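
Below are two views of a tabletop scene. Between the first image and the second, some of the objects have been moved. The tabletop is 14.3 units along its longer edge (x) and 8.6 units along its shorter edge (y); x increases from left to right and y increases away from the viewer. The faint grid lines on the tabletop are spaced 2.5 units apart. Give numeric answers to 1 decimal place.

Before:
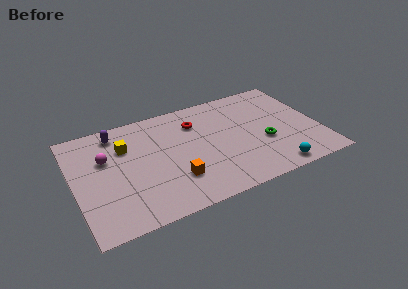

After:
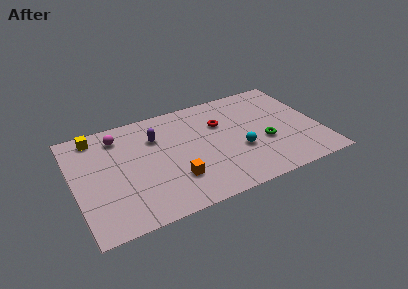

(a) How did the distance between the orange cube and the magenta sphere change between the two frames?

+0.6

They were about 4.8 units apart before and 5.4 after — 0.6 units further apart.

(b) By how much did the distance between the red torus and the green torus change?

-1.4

The distance was about 4.8 in the first image and 3.4 in the second, so they moved 1.4 units closer together.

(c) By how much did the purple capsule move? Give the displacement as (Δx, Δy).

(2.2, -1.2)

From the two frames, the purple capsule sits at roughly (2.7, 7.3) before and (4.9, 6.1) after.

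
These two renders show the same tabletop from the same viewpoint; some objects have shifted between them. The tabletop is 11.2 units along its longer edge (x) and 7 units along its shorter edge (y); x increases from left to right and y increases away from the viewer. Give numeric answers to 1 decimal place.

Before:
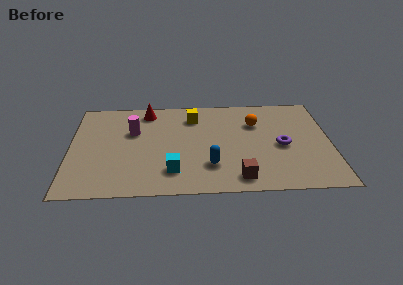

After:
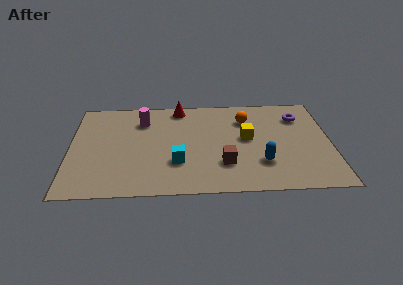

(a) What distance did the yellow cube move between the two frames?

2.9

From (5.3, 5.5) to (7.6, 3.8), the yellow cube covered √(2.3² + 1.7²) ≈ 2.9 units.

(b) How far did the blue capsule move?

2.2

The blue capsule moved from about (6.0, 1.9) to (8.2, 2.0), a distance of √(2.2² + 0.1²) ≈ 2.2.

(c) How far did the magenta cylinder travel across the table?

0.9

From (2.7, 4.5) to (3.1, 5.3), the magenta cylinder covered √(0.4² + 0.8²) ≈ 0.9 units.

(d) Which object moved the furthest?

the yellow cube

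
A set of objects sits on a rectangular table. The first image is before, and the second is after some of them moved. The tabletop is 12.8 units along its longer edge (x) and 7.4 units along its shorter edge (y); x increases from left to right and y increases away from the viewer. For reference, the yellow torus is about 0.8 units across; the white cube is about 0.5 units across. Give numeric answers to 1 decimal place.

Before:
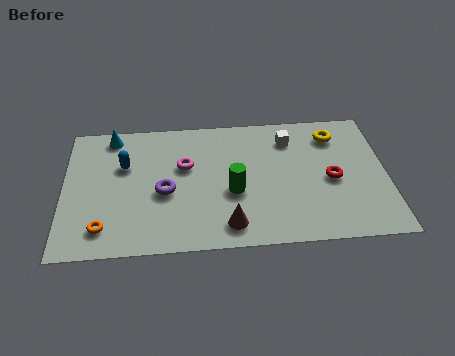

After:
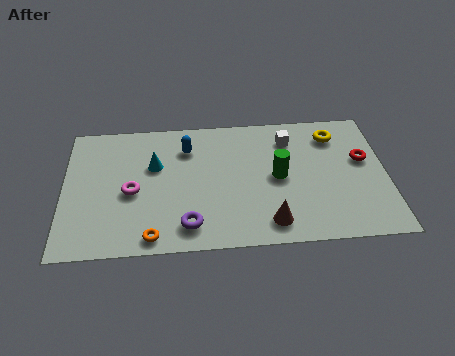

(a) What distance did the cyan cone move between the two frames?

2.5

The cyan cone was near (1.9, 6.5) before and (3.6, 4.7) after, so it travelled √(1.7² + 1.8²) ≈ 2.5 units.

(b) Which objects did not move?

the yellow torus and the white cube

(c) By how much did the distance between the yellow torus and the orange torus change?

-1.3

The distance was about 10.2 in the first image and 8.9 in the second, so they moved 1.3 units closer together.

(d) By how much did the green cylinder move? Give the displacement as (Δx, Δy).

(1.8, 0.7)

The green cylinder started near (6.7, 3.0) and ended near (8.5, 3.7).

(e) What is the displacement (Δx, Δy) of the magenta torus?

(-2.1, -1.3)

The magenta torus was at about (4.8, 4.6) and moved to about (2.7, 3.3).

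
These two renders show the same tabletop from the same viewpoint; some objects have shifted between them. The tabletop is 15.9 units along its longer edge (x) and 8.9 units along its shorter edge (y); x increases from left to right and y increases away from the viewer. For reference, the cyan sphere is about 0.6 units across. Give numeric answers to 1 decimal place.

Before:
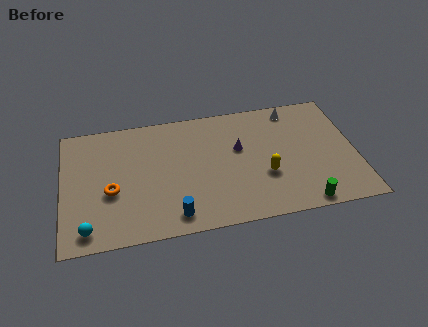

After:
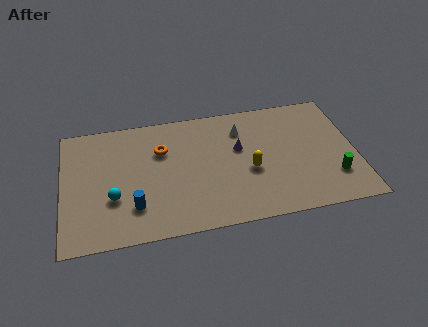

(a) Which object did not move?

the purple cone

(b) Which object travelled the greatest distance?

the orange torus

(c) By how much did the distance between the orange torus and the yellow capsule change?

-3.0

The distance was about 8.3 in the first image and 5.3 in the second, so they moved 3.0 units closer together.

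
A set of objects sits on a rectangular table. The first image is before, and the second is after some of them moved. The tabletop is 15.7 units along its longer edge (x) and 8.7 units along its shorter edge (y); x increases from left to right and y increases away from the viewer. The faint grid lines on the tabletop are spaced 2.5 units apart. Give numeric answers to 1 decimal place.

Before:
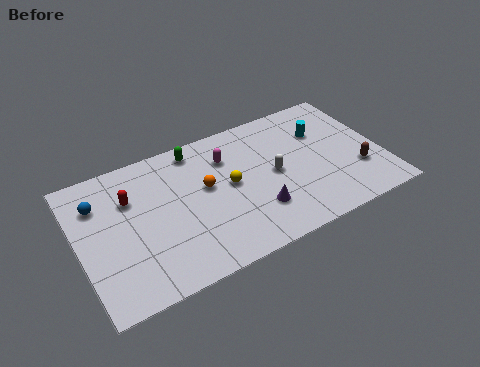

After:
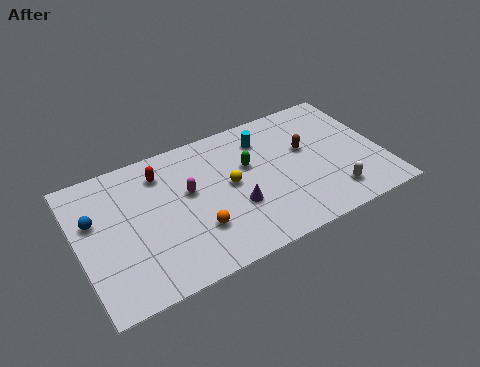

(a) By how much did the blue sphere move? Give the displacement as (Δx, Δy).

(-0.3, -0.9)

From the two frames, the blue sphere sits at roughly (1.2, 6.4) before and (0.9, 5.5) after.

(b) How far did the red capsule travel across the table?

1.9

The red capsule moved from about (2.8, 6.0) to (4.5, 6.9), a distance of √(1.7² + 0.9²) ≈ 1.9.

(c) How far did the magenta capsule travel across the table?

2.6

From (7.9, 6.4) to (5.7, 5.1), the magenta capsule covered √(2.2² + 1.3²) ≈ 2.6 units.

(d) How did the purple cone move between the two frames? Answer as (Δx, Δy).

(-1.0, 0.7)

The purple cone started near (8.9, 2.4) and ended near (7.9, 3.1).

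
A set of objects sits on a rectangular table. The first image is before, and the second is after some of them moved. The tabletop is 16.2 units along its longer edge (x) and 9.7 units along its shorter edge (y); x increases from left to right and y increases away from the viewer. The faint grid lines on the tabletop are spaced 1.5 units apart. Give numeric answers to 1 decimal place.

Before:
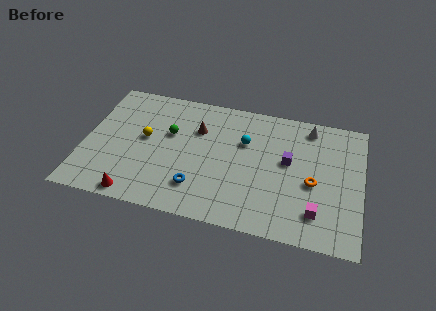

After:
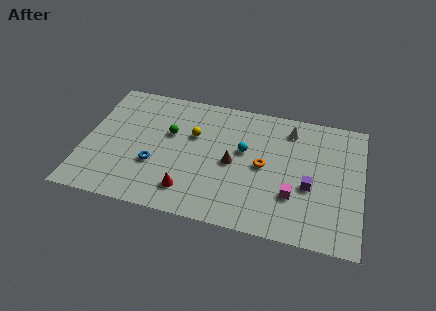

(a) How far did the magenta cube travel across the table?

1.7

From (13.7, 2.1) to (12.3, 3.0), the magenta cube covered √(1.4² + 0.9²) ≈ 1.7 units.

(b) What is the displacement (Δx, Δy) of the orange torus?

(-2.9, 0.6)

From the two frames, the orange torus sits at roughly (13.4, 4.2) before and (10.5, 4.8) after.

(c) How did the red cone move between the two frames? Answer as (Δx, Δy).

(3.0, 1.0)

The red cone started near (3.3, 0.9) and ended near (6.3, 1.9).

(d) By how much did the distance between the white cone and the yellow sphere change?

-4.1

They were about 10.0 units apart before and 5.9 after — 4.1 units closer together.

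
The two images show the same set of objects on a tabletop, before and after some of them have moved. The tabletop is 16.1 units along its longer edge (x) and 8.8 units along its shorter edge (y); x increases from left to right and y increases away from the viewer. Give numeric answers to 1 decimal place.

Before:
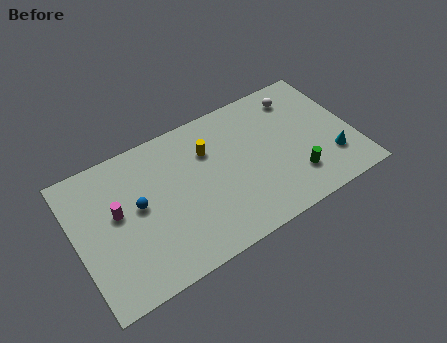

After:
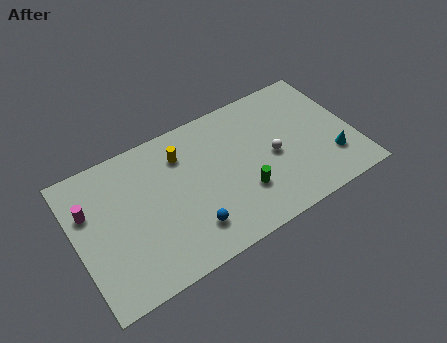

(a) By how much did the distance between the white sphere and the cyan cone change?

-1.3

The distance was about 4.9 in the first image and 3.6 in the second, so they moved 1.3 units closer together.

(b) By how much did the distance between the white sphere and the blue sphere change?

-4.5

Before: roughly 10.1 units apart; after: 5.6. That's 4.5 units closer together.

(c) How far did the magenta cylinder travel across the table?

1.7

From (2.4, 5.0) to (0.9, 5.9), the magenta cylinder covered √(1.5² + 0.9²) ≈ 1.7 units.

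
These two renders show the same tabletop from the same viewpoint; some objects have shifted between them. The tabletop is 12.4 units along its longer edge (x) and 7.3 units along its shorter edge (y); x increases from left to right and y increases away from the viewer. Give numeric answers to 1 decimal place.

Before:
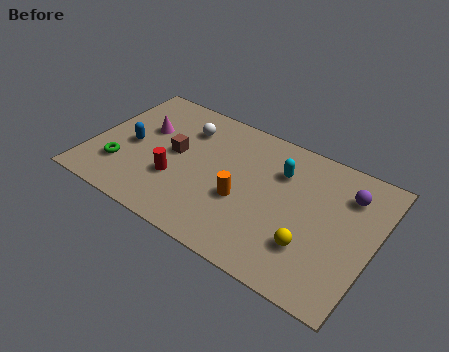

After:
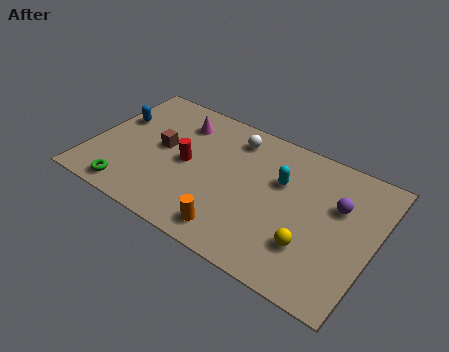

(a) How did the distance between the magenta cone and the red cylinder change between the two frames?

-0.6

They were about 2.8 units apart before and 2.2 after — 0.6 units closer together.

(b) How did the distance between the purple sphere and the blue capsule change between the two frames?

+0.4

They were about 9.5 units apart before and 9.9 after — 0.4 units further apart.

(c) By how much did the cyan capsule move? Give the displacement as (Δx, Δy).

(0.1, -0.5)

The cyan capsule was at about (8.1, 5.2) and moved to about (8.2, 4.7).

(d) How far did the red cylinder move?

1.1

The red cylinder was near (3.9, 2.5) before and (4.2, 3.6) after, so it travelled √(0.3² + 1.1²) ≈ 1.1 units.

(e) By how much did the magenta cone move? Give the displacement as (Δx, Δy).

(1.4, 1.1)

The magenta cone started near (2.1, 4.6) and ended near (3.5, 5.7).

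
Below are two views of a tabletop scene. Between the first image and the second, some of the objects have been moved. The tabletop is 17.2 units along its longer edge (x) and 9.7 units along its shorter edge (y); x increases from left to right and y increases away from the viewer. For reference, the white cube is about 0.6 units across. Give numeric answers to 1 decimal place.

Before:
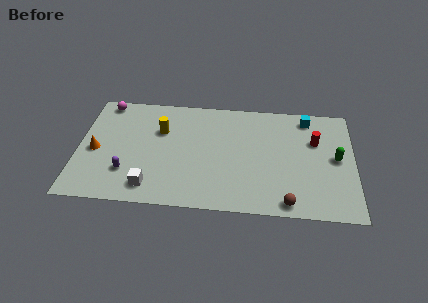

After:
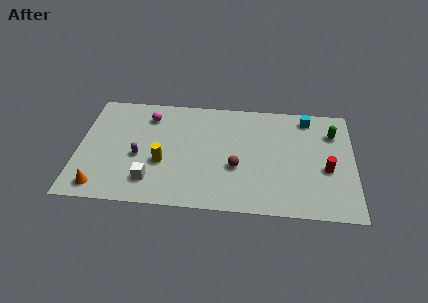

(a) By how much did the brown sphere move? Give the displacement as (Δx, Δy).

(-3.2, 2.7)

The brown sphere started near (13.1, 1.0) and ended near (9.9, 3.7).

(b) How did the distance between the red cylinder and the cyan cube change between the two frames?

+2.5

Before: roughly 2.1 units apart; after: 4.6. That's 2.5 units further apart.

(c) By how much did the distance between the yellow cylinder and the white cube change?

-3.2

They were about 4.9 units apart before and 1.7 after — 3.2 units closer together.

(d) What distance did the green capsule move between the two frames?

2.2

The green capsule moved from about (16.1, 5.0) to (15.9, 7.2), a distance of √(0.2² + 2.2²) ≈ 2.2.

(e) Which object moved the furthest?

the brown sphere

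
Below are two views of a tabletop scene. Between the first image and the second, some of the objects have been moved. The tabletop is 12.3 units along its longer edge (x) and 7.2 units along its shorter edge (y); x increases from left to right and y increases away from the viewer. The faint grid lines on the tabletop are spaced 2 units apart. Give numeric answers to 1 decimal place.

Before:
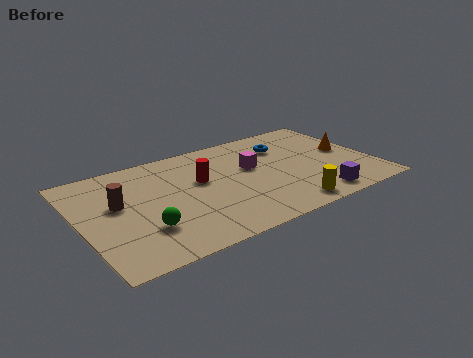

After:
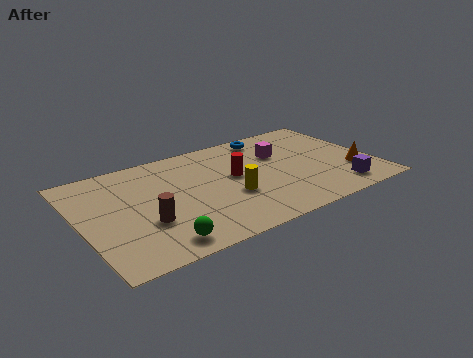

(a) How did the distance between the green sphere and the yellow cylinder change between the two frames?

-2.2

They were about 5.9 units apart before and 3.7 after — 2.2 units closer together.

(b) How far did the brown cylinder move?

1.9

The brown cylinder was near (1.6, 4.2) before and (2.5, 2.5) after, so it travelled √(0.9² + 1.7²) ≈ 1.9 units.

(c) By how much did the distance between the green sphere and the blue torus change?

+0.5

Before: roughly 7.2 units apart; after: 7.7. That's 0.5 units further apart.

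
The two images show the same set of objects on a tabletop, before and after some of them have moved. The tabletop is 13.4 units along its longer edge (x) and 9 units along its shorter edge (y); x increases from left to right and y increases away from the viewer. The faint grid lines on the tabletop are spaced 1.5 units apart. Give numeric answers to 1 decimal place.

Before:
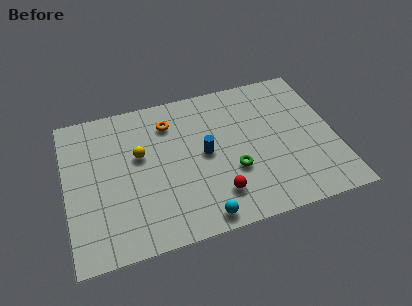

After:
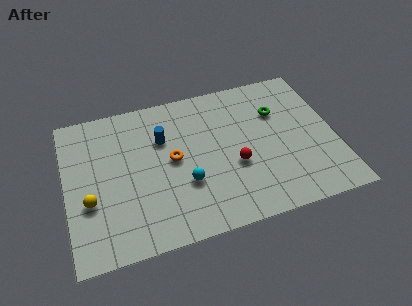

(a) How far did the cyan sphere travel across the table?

2.3

From (6.4, 0.9) to (5.8, 3.1), the cyan sphere covered √(0.6² + 2.2²) ≈ 2.3 units.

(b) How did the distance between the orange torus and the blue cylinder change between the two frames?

-1.4

Before: roughly 2.9 units apart; after: 1.5. That's 1.4 units closer together.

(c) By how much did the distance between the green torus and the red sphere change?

+2.1

The distance was about 1.5 in the first image and 3.6 in the second, so they moved 2.1 units further apart.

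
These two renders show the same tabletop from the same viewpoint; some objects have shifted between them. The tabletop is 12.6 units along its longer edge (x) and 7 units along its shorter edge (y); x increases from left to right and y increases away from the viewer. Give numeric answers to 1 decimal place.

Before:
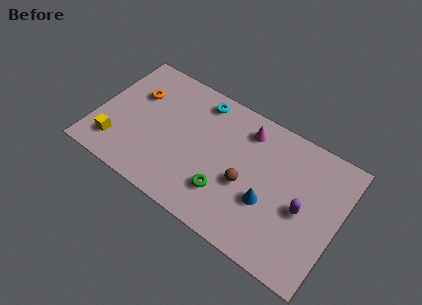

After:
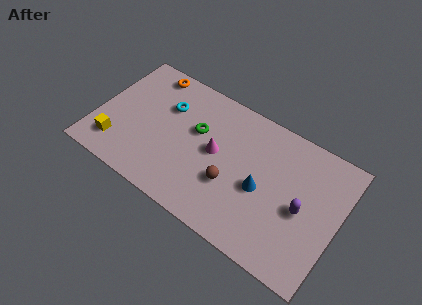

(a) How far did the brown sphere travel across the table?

0.8

The brown sphere moved from about (7.9, 2.9) to (7.2, 2.5), a distance of √(0.7² + 0.4²) ≈ 0.8.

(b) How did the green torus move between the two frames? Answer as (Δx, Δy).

(-1.9, 2.4)

From the two frames, the green torus sits at roughly (7.0, 1.9) before and (5.1, 4.3) after.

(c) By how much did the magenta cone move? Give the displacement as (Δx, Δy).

(-1.3, -2.0)

The magenta cone was at about (7.5, 5.7) and moved to about (6.2, 3.7).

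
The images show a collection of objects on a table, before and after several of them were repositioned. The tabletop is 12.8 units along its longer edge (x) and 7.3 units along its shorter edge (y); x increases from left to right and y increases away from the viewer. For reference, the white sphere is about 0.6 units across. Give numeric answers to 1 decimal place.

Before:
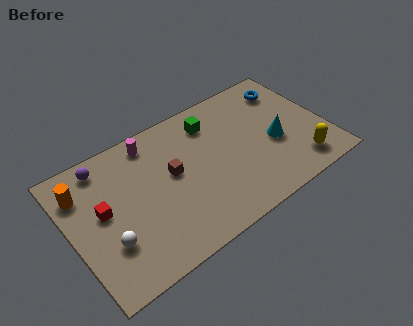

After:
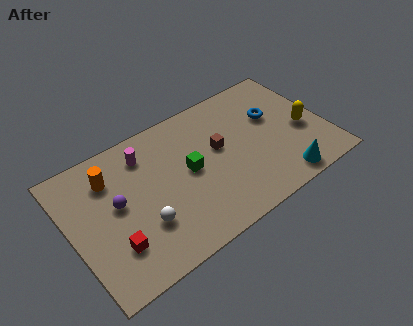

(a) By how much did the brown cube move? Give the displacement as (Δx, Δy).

(2.4, 0.1)

The brown cube was at about (5.1, 4.1) and moved to about (7.5, 4.2).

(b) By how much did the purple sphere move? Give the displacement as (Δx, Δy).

(0.3, -2.3)

The purple sphere was at about (2.0, 6.3) and moved to about (2.3, 4.0).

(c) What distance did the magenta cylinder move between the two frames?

0.6

From (4.4, 6.3) to (4.0, 5.8), the magenta cylinder covered √(0.4² + 0.5²) ≈ 0.6 units.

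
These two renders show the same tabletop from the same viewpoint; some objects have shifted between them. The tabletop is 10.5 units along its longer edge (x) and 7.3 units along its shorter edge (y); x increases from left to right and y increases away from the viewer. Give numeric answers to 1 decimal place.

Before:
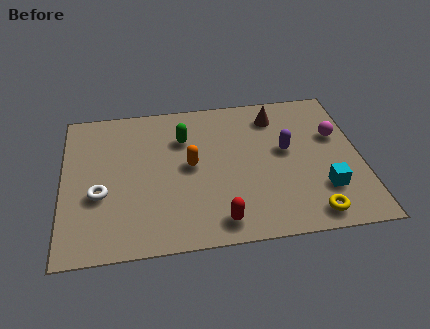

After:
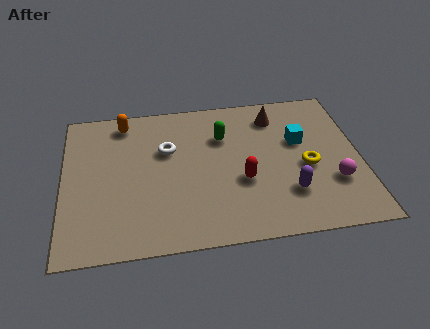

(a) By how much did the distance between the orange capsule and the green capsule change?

+2.3

They were about 1.4 units apart before and 3.7 after — 2.3 units further apart.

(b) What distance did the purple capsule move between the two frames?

2.1

From (7.9, 4.1) to (7.9, 2.0), the purple capsule covered √(0.0² + 2.1²) ≈ 2.1 units.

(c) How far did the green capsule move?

1.4

From (4.3, 5.2) to (5.7, 5.1), the green capsule covered √(1.4² + 0.1²) ≈ 1.4 units.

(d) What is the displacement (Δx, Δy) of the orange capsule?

(-2.3, 2.5)

From the two frames, the orange capsule sits at roughly (4.5, 3.8) before and (2.2, 6.3) after.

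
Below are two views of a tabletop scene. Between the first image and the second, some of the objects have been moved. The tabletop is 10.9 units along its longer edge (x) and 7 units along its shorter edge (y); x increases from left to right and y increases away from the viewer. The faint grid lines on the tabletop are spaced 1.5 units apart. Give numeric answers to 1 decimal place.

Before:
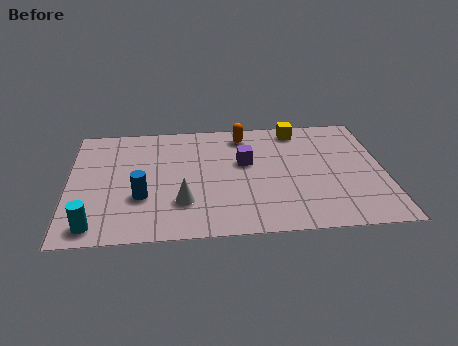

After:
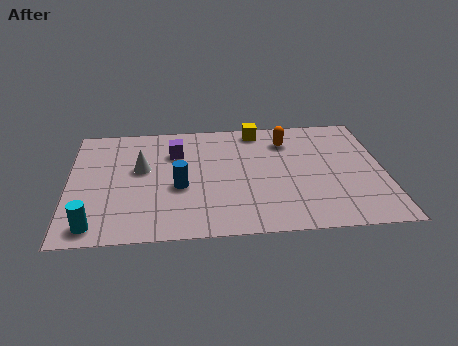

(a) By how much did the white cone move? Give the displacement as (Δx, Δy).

(-1.4, 2.1)

From the two frames, the white cone sits at roughly (3.9, 2.0) before and (2.5, 4.1) after.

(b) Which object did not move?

the cyan cylinder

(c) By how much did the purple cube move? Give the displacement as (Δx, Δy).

(-2.4, 0.8)

From the two frames, the purple cube sits at roughly (6.1, 4.2) before and (3.7, 5.0) after.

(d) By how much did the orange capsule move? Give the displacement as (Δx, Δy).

(1.5, -0.5)

From the two frames, the orange capsule sits at roughly (6.1, 5.9) before and (7.6, 5.4) after.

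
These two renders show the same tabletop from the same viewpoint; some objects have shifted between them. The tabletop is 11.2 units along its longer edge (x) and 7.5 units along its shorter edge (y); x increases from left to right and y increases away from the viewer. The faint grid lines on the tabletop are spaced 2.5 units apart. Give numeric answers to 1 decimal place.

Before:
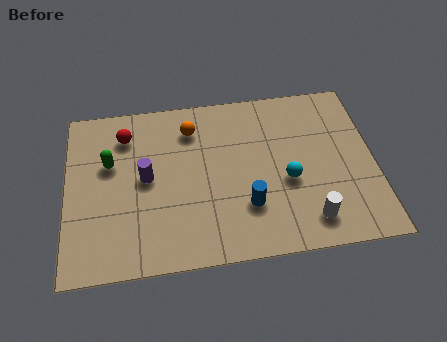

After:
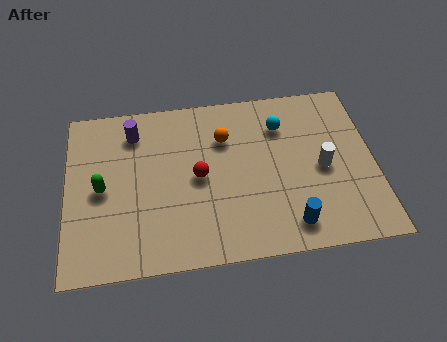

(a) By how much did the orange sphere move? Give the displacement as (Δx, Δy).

(1.2, -0.6)

The orange sphere started near (4.6, 5.9) and ended near (5.8, 5.3).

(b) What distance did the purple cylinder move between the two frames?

2.1

From (2.9, 3.9) to (2.5, 6.0), the purple cylinder covered √(0.4² + 2.1²) ≈ 2.1 units.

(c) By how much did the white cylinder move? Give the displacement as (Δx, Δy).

(0.6, 2.2)

From the two frames, the white cylinder sits at roughly (8.7, 1.3) before and (9.3, 3.5) after.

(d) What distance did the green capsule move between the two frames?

1.1

The green capsule was near (1.6, 4.7) before and (1.3, 3.6) after, so it travelled √(0.3² + 1.1²) ≈ 1.1 units.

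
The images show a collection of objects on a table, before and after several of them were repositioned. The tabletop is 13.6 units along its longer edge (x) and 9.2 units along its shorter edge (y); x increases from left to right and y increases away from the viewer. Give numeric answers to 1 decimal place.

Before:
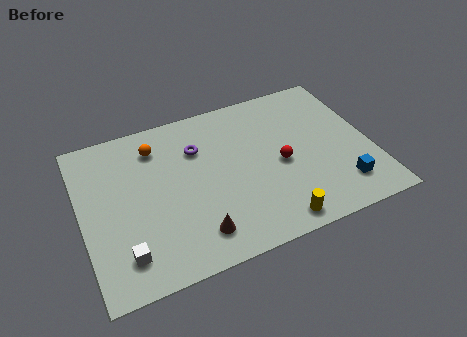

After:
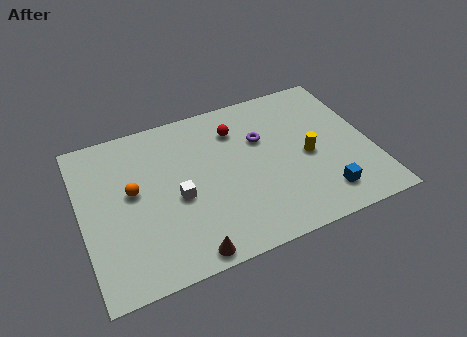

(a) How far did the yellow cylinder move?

3.8

From (8.6, 1.0) to (10.6, 4.2), the yellow cylinder covered √(2.0² + 3.2²) ≈ 3.8 units.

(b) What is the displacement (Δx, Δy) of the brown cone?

(-0.5, -0.9)

The brown cone started near (5.0, 1.7) and ended near (4.5, 0.8).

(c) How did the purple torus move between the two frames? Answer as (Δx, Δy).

(3.0, -0.5)

From the two frames, the purple torus sits at roughly (5.6, 6.5) before and (8.6, 6.0) after.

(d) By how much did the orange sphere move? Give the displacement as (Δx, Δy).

(-1.3, -2.2)

The orange sphere started near (3.7, 7.3) and ended near (2.4, 5.1).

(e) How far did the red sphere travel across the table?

3.3

The red sphere moved from about (9.3, 4.2) to (7.5, 7.0), a distance of √(1.8² + 2.8²) ≈ 3.3.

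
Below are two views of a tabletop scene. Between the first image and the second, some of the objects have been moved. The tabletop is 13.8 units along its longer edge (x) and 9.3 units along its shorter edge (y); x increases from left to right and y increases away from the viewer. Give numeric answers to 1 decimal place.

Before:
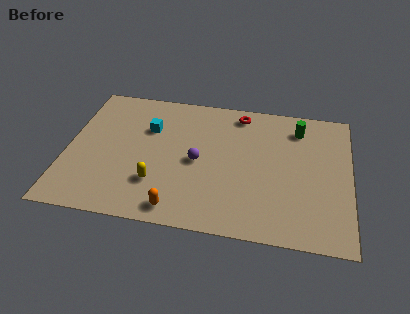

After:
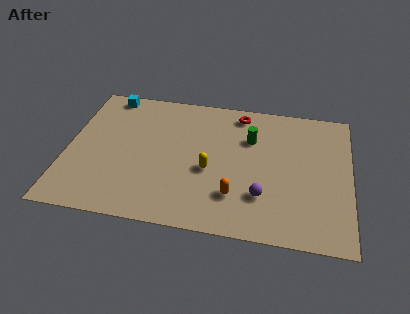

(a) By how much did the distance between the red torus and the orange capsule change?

-1.8

The distance was about 7.5 in the first image and 5.7 in the second, so they moved 1.8 units closer together.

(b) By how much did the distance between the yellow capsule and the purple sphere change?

+0.3

The distance was about 2.6 in the first image and 2.9 in the second, so they moved 0.3 units further apart.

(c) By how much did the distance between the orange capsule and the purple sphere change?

-2.1

They were about 3.4 units apart before and 1.3 after — 2.1 units closer together.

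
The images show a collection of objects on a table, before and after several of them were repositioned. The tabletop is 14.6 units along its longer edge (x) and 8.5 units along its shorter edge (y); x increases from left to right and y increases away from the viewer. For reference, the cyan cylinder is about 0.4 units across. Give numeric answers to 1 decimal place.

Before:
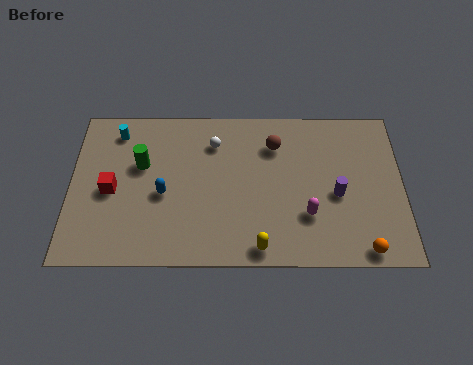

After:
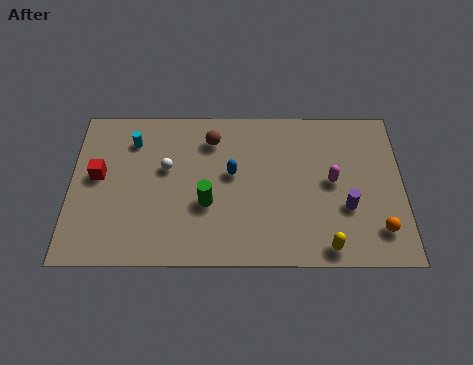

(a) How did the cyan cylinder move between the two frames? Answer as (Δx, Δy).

(0.7, -0.5)

The cyan cylinder started near (2.0, 7.1) and ended near (2.7, 6.6).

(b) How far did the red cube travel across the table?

1.0

From (1.8, 3.9) to (1.2, 4.7), the red cube covered √(0.6² + 0.8²) ≈ 1.0 units.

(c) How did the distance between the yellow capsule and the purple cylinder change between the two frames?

-2.1

They were about 4.4 units apart before and 2.3 after — 2.1 units closer together.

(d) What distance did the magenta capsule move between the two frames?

2.1

The magenta capsule moved from about (10.4, 2.6) to (11.5, 4.4), a distance of √(1.1² + 1.8²) ≈ 2.1.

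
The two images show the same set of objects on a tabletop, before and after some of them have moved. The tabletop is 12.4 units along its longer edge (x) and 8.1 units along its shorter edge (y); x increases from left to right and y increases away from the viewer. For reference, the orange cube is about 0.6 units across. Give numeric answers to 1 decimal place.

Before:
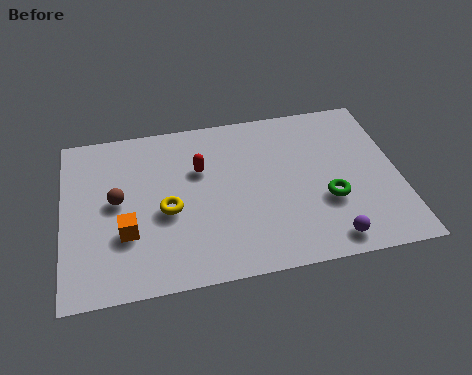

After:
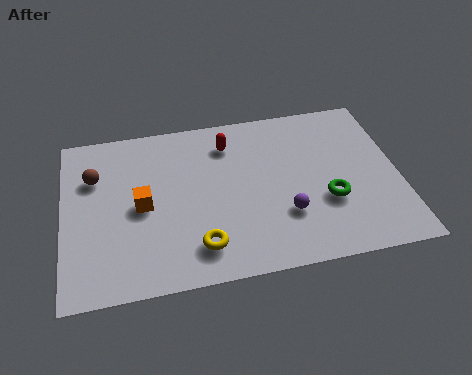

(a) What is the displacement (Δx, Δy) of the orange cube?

(0.6, 1.2)

From the two frames, the orange cube sits at roughly (2.3, 2.7) before and (2.9, 3.9) after.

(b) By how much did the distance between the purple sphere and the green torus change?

-0.3

Before: roughly 1.9 units apart; after: 1.6. That's 0.3 units closer together.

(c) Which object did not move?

the green torus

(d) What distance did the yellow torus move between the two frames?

2.2

The yellow torus was near (3.8, 3.5) before and (4.9, 1.6) after, so it travelled √(1.1² + 1.9²) ≈ 2.2 units.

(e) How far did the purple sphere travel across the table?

2.1

The purple sphere was near (9.6, 1.0) before and (8.1, 2.5) after, so it travelled √(1.5² + 1.5²) ≈ 2.1 units.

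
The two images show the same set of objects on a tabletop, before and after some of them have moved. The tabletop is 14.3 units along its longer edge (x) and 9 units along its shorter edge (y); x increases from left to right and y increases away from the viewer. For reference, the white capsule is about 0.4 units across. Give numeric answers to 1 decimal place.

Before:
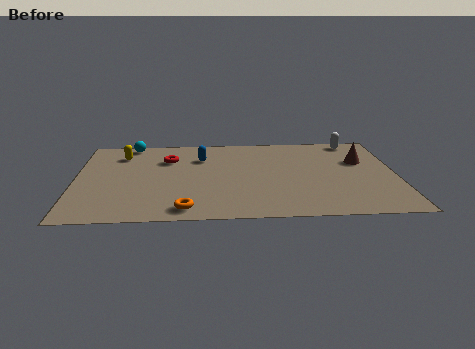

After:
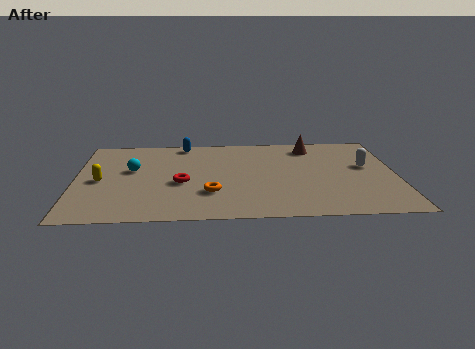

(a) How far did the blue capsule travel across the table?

1.8

The blue capsule moved from about (5.6, 6.5) to (4.8, 8.1), a distance of √(0.8² + 1.6²) ≈ 1.8.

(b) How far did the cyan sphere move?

2.9

From (2.4, 8.2) to (2.5, 5.3), the cyan sphere covered √(0.1² + 2.9²) ≈ 2.9 units.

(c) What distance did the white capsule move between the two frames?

2.9

The white capsule moved from about (12.6, 8.1) to (13.0, 5.2), a distance of √(0.4² + 2.9²) ≈ 2.9.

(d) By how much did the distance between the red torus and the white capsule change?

-0.3

The distance was about 8.7 in the first image and 8.4 in the second, so they moved 0.3 units closer together.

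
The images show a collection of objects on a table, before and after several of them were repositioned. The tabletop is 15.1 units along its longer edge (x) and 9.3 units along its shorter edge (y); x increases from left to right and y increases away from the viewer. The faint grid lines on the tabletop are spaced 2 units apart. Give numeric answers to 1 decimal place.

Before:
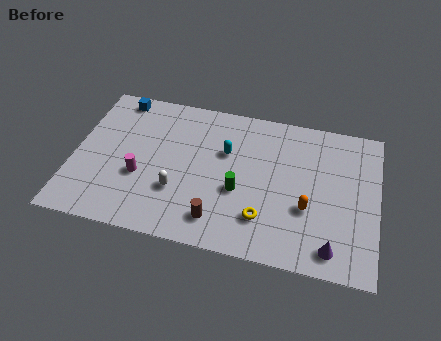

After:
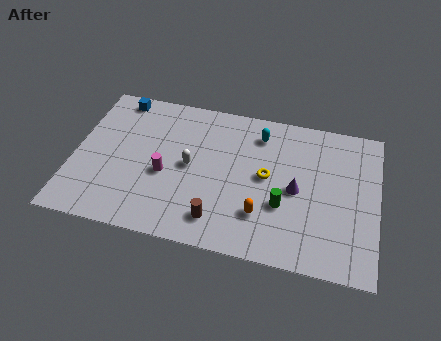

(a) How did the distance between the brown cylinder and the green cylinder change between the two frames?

+1.3

Before: roughly 2.2 units apart; after: 3.5. That's 1.3 units further apart.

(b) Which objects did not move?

the brown cylinder and the blue cube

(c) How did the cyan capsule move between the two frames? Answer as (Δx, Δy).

(1.6, 1.5)

The cyan capsule was at about (7.5, 6.0) and moved to about (9.1, 7.5).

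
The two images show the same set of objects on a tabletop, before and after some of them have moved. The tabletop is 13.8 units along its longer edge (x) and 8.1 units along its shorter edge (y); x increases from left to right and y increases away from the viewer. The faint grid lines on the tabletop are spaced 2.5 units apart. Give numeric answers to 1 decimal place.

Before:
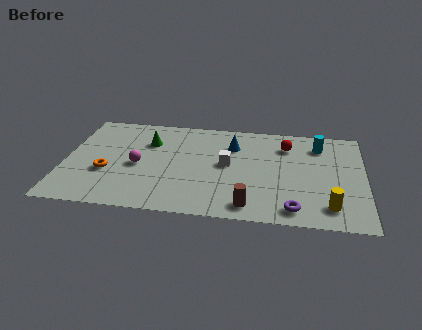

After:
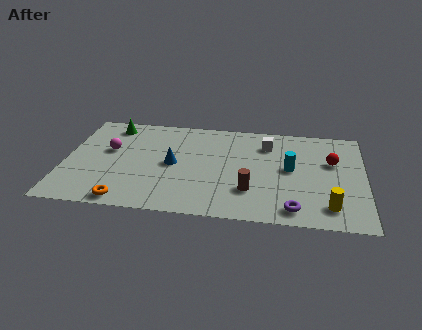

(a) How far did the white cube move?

2.6

The white cube moved from about (7.5, 4.3) to (9.3, 6.2), a distance of √(1.8² + 1.9²) ≈ 2.6.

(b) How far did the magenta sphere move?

1.8

From (3.4, 3.7) to (2.0, 4.8), the magenta sphere covered √(1.4² + 1.1²) ≈ 1.8 units.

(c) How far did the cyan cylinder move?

2.5

From (11.7, 6.4) to (10.4, 4.3), the cyan cylinder covered √(1.3² + 2.1²) ≈ 2.5 units.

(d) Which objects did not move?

the yellow cylinder and the purple torus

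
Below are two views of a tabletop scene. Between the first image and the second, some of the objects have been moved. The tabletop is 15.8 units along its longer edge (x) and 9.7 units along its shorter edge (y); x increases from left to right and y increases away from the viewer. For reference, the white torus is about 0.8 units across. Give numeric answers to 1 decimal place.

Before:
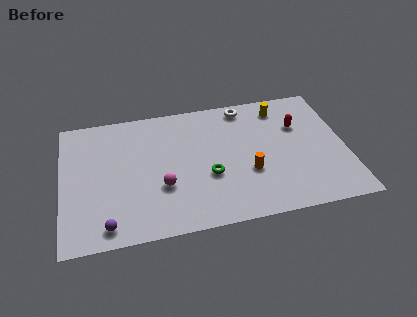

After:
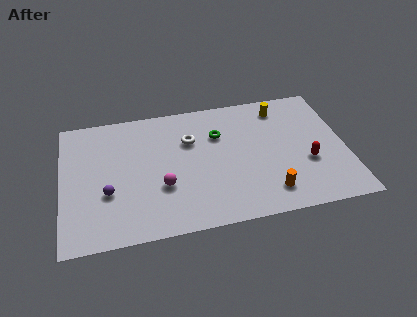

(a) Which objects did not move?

the magenta sphere and the yellow cylinder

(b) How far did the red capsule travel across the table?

2.9

The red capsule moved from about (13.3, 6.5) to (13.6, 3.6), a distance of √(0.3² + 2.9²) ≈ 2.9.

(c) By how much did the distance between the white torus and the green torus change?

-3.8

The distance was about 5.4 in the first image and 1.6 in the second, so they moved 3.8 units closer together.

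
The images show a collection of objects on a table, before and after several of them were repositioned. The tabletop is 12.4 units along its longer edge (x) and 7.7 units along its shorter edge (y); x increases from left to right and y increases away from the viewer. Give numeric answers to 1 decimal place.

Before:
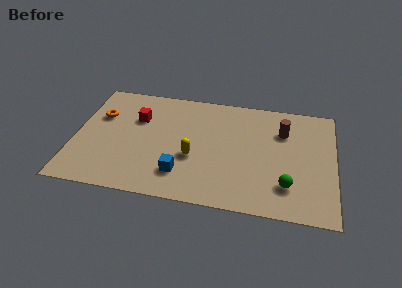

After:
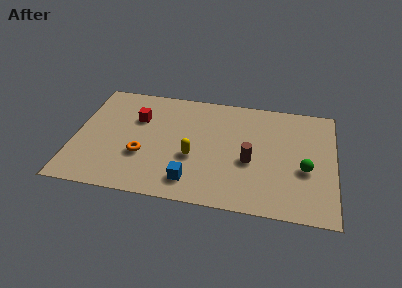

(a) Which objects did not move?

the red cube and the yellow capsule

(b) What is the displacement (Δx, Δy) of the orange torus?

(2.2, -2.4)

The orange torus was at about (1.1, 5.1) and moved to about (3.3, 2.7).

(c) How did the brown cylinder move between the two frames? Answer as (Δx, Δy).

(-1.5, -2.3)

From the two frames, the brown cylinder sits at roughly (9.9, 5.5) before and (8.4, 3.2) after.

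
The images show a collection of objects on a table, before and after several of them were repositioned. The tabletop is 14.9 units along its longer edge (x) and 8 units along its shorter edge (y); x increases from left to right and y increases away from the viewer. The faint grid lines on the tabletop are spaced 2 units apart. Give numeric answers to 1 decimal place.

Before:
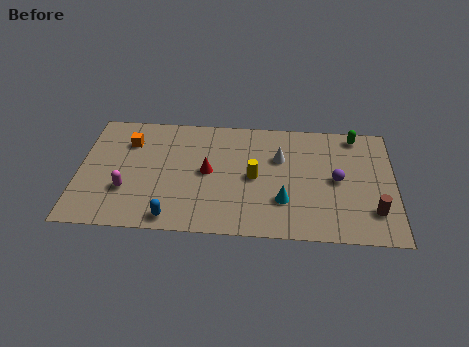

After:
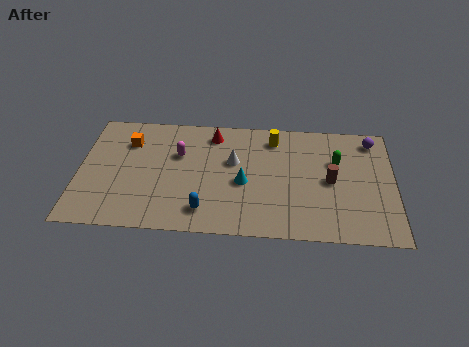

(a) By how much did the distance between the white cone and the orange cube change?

-2.1

The distance was about 7.2 in the first image and 5.1 in the second, so they moved 2.1 units closer together.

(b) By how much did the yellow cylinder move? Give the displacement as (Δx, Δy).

(0.9, 2.7)

The yellow cylinder was at about (8.3, 3.9) and moved to about (9.2, 6.6).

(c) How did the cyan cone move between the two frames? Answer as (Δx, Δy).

(-1.9, 1.1)

The cyan cone started near (9.7, 2.4) and ended near (7.8, 3.5).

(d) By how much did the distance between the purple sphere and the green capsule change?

-0.9

The distance was about 3.2 in the first image and 2.3 in the second, so they moved 0.9 units closer together.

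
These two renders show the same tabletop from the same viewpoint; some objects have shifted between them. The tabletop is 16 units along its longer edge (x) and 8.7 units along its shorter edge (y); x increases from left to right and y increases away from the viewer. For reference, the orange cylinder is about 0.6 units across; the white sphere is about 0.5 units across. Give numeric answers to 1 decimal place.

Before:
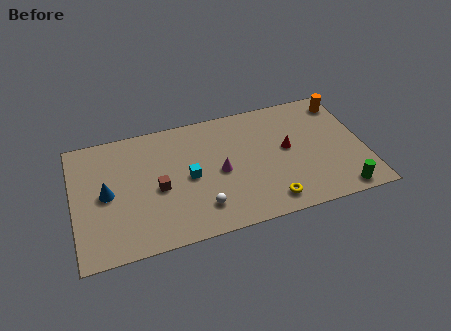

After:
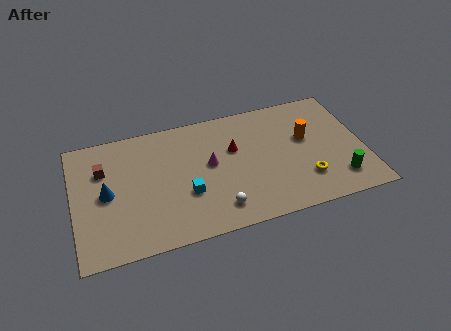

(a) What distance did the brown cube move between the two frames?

3.6

From (4.6, 3.9) to (1.7, 6.0), the brown cube covered √(2.9² + 2.1²) ≈ 3.6 units.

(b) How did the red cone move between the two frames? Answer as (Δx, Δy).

(-2.9, 0.8)

From the two frames, the red cone sits at roughly (11.8, 4.7) before and (8.9, 5.5) after.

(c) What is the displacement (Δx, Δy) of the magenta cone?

(-0.5, 0.7)

From the two frames, the magenta cone sits at roughly (8.0, 4.1) before and (7.5, 4.8) after.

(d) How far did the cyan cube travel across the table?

1.1

The cyan cube was near (6.3, 4.2) before and (6.1, 3.1) after, so it travelled √(0.2² + 1.1²) ≈ 1.1 units.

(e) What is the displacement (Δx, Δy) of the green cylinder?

(0.0, 0.9)

The green cylinder started near (14.4, 0.9) and ended near (14.4, 1.8).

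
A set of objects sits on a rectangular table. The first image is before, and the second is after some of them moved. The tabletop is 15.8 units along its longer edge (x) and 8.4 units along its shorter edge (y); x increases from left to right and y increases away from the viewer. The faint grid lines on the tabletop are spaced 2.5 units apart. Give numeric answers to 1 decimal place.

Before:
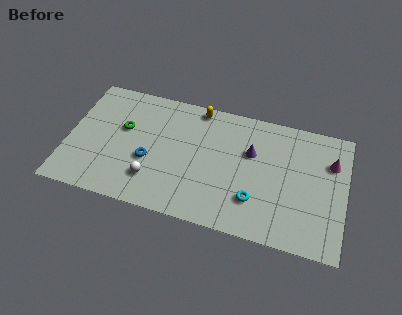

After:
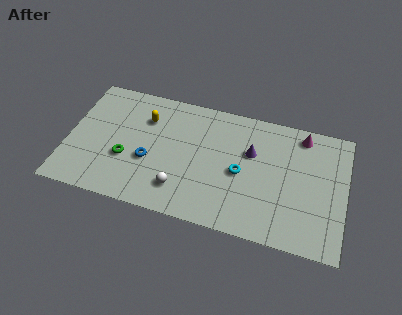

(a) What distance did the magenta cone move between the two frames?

2.2

From (14.9, 5.9) to (13.2, 7.3), the magenta cone covered √(1.7² + 1.4²) ≈ 2.2 units.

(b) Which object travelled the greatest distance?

the yellow capsule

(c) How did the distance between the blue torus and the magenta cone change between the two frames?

-1.1

They were about 10.5 units apart before and 9.4 after — 1.1 units closer together.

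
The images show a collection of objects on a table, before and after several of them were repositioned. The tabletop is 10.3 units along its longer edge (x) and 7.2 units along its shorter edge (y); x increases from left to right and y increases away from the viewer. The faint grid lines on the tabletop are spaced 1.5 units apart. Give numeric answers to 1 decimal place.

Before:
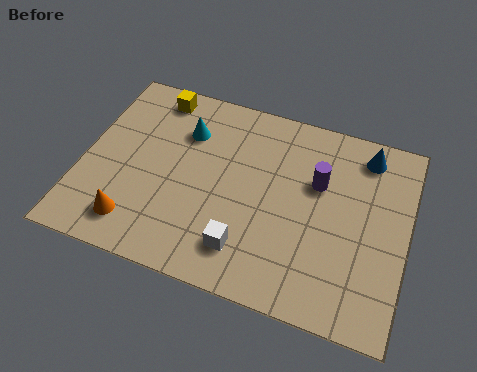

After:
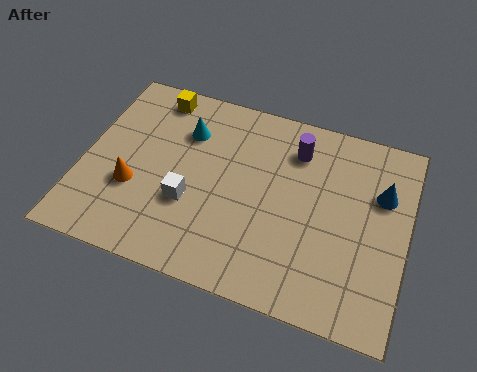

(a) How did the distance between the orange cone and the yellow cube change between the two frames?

-1.3

They were about 5.0 units apart before and 3.7 after — 1.3 units closer together.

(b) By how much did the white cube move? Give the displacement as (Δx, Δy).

(-1.9, 1.1)

From the two frames, the white cube sits at roughly (5.4, 1.5) before and (3.5, 2.6) after.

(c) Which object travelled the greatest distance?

the white cube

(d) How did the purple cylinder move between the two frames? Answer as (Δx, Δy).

(-0.8, 1.0)

From the two frames, the purple cylinder sits at roughly (7.4, 4.6) before and (6.6, 5.6) after.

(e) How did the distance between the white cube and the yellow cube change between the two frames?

-1.9

The distance was about 5.9 in the first image and 4.0 in the second, so they moved 1.9 units closer together.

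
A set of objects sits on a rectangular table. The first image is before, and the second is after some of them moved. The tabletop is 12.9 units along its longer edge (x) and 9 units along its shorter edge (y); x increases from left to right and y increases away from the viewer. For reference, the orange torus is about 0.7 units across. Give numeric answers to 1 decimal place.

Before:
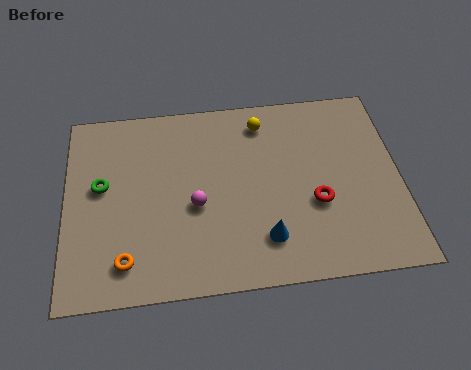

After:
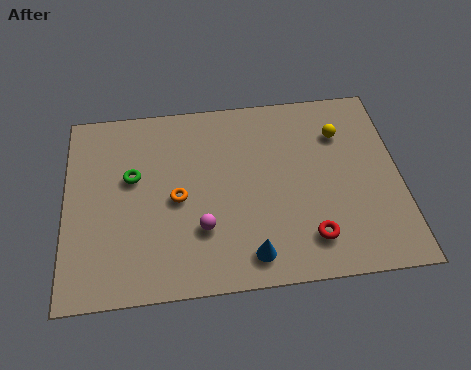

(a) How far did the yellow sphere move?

3.1

The yellow sphere moved from about (7.7, 7.5) to (10.7, 6.6), a distance of √(3.0² + 0.9²) ≈ 3.1.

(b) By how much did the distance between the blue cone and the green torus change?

-0.9

They were about 6.9 units apart before and 6.0 after — 0.9 units closer together.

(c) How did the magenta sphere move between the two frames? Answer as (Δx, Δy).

(0.2, -1.1)

The magenta sphere started near (5.0, 3.8) and ended near (5.2, 2.7).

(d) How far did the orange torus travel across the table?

3.3

The orange torus was near (2.3, 1.6) before and (4.3, 4.2) after, so it travelled √(2.0² + 2.6²) ≈ 3.3 units.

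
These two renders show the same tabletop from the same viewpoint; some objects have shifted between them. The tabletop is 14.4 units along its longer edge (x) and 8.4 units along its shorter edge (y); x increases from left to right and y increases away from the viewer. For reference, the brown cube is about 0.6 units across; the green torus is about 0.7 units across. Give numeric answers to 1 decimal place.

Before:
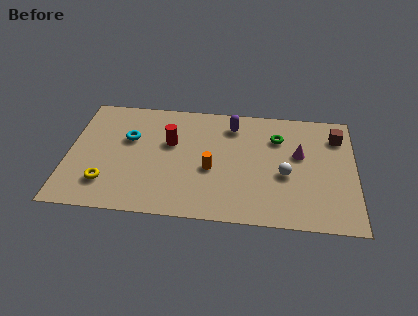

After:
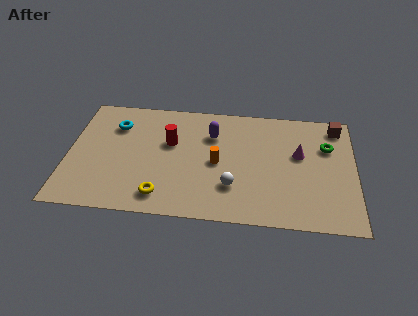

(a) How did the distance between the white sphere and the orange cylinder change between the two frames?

-1.9

Before: roughly 3.7 units apart; after: 1.8. That's 1.9 units closer together.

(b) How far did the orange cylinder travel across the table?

0.6

The orange cylinder was near (7.2, 3.5) before and (7.5, 4.0) after, so it travelled √(0.3² + 0.5²) ≈ 0.6 units.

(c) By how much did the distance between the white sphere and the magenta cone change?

+2.5

Before: roughly 1.7 units apart; after: 4.2. That's 2.5 units further apart.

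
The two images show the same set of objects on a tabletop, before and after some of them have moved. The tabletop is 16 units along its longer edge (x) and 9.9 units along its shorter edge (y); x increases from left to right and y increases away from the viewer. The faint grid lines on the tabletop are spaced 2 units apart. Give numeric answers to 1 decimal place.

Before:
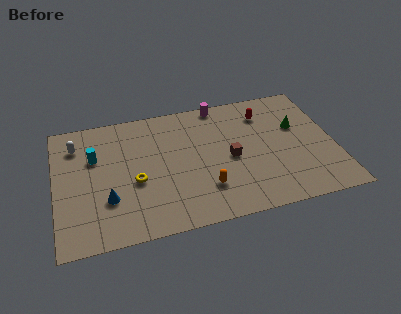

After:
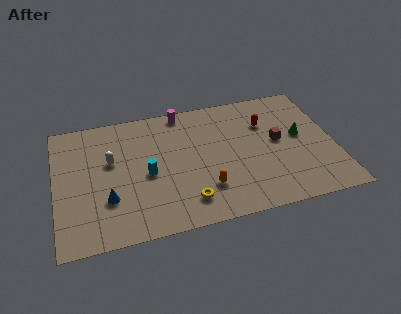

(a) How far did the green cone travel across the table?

0.8

From (14.0, 6.2) to (14.1, 5.4), the green cone covered √(0.1² + 0.8²) ≈ 0.8 units.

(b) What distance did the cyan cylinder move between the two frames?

3.5

The cyan cylinder moved from about (2.3, 6.5) to (5.2, 4.5), a distance of √(2.9² + 2.0²) ≈ 3.5.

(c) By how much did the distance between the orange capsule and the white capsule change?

-2.5

The distance was about 8.7 in the first image and 6.2 in the second, so they moved 2.5 units closer together.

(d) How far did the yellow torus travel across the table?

3.6

The yellow torus moved from about (4.5, 4.1) to (7.3, 1.9), a distance of √(2.8² + 2.2²) ≈ 3.6.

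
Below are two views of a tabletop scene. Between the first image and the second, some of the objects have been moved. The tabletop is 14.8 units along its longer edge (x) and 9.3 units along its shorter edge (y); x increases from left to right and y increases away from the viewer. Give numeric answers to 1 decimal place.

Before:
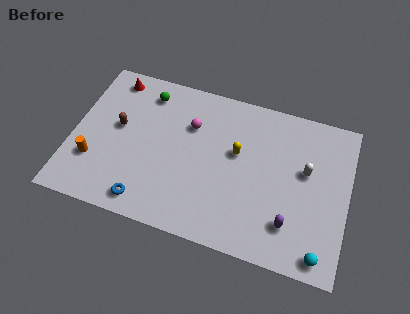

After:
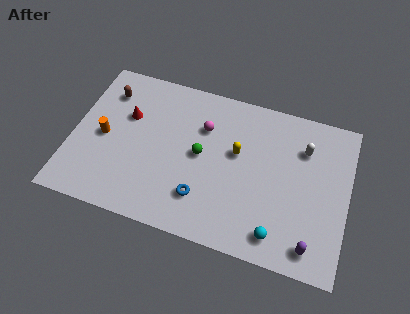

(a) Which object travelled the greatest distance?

the green sphere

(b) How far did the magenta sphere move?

0.7

From (6.2, 6.4) to (6.9, 6.5), the magenta sphere covered √(0.7² + 0.1²) ≈ 0.7 units.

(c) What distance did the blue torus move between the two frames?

3.1

The blue torus moved from about (4.3, 1.2) to (7.2, 2.3), a distance of √(2.9² + 1.1²) ≈ 3.1.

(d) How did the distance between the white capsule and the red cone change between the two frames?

-1.5

They were about 11.0 units apart before and 9.5 after — 1.5 units closer together.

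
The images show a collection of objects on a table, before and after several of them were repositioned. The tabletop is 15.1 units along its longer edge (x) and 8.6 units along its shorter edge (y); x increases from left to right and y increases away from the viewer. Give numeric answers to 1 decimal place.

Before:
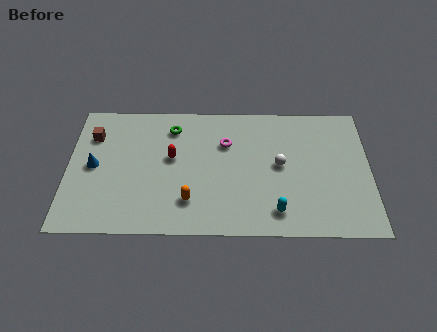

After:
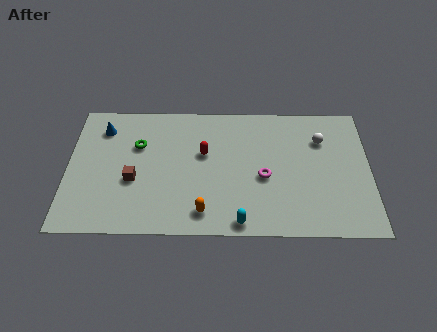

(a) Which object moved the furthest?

the brown cube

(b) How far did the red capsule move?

1.6

The red capsule moved from about (5.2, 4.9) to (6.8, 5.2), a distance of √(1.6² + 0.3²) ≈ 1.6.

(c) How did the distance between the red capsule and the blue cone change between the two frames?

+1.4

Before: roughly 3.9 units apart; after: 5.3. That's 1.4 units further apart.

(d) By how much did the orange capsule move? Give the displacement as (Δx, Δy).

(0.7, -0.7)

The orange capsule started near (6.1, 2.1) and ended near (6.8, 1.4).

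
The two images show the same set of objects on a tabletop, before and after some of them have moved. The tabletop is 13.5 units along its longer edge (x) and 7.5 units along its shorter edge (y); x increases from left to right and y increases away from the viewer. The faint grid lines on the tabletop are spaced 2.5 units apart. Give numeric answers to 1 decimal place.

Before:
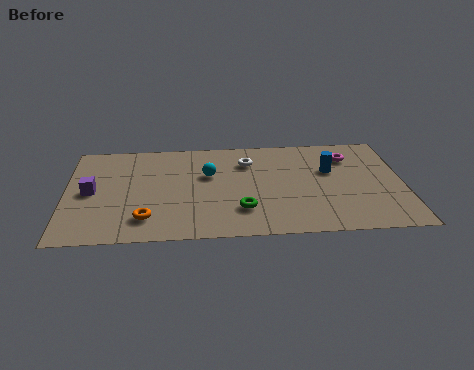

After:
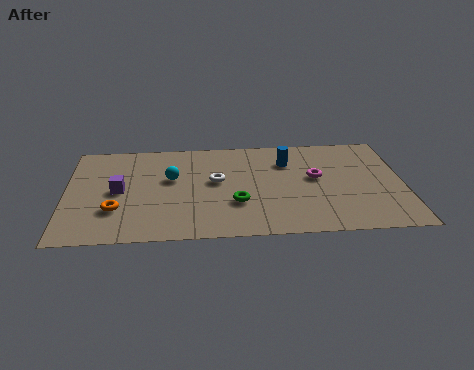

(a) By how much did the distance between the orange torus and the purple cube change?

-1.6

Before: roughly 3.0 units apart; after: 1.4. That's 1.6 units closer together.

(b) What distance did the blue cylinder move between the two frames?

1.9

The blue cylinder was near (10.6, 4.7) before and (8.9, 5.5) after, so it travelled √(1.7² + 0.8²) ≈ 1.9 units.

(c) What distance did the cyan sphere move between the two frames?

1.5

From (5.7, 4.7) to (4.2, 4.5), the cyan sphere covered √(1.5² + 0.2²) ≈ 1.5 units.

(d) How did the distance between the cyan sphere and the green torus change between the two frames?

+0.3

Before: roughly 3.0 units apart; after: 3.3. That's 0.3 units further apart.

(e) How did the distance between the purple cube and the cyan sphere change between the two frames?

-2.6

The distance was about 4.8 in the first image and 2.2 in the second, so they moved 2.6 units closer together.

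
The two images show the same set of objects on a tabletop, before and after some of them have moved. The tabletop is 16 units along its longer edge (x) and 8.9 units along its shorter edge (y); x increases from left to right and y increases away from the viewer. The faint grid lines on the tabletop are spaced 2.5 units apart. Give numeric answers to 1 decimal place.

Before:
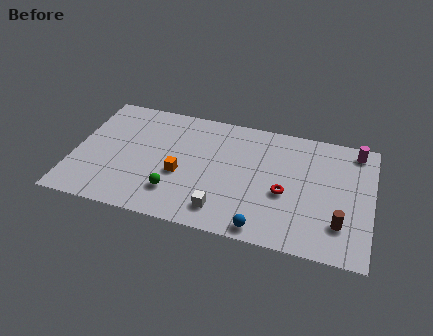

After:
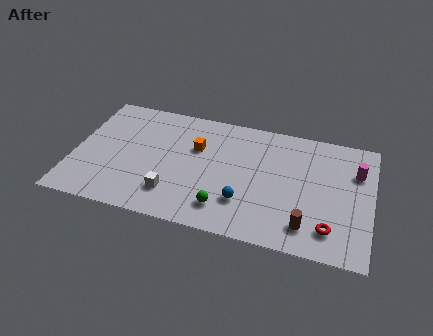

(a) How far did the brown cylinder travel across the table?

1.8

From (14.4, 2.3) to (12.7, 1.7), the brown cylinder covered √(1.7² + 0.6²) ≈ 1.8 units.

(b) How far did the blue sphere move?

1.9

The blue sphere was near (10.4, 0.9) before and (9.3, 2.5) after, so it travelled √(1.1² + 1.6²) ≈ 1.9 units.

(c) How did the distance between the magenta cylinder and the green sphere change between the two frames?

-2.8

They were about 10.9 units apart before and 8.1 after — 2.8 units closer together.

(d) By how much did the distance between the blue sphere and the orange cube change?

-1.0

Before: roughly 5.3 units apart; after: 4.3. That's 1.0 units closer together.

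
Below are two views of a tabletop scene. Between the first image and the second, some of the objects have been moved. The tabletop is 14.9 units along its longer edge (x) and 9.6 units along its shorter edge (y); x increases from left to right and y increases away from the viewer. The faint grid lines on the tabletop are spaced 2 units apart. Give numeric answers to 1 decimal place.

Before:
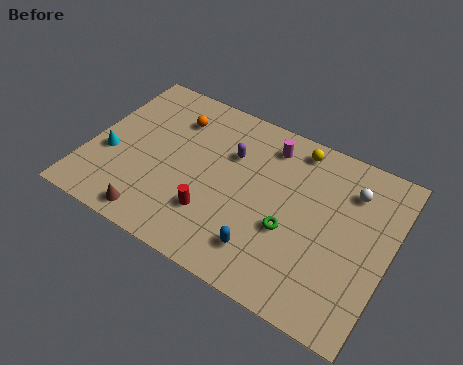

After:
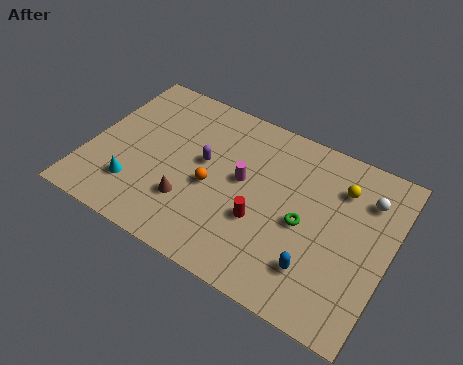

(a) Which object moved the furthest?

the orange sphere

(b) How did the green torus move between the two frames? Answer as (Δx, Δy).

(0.6, 0.7)

The green torus started near (10.2, 3.7) and ended near (10.8, 4.4).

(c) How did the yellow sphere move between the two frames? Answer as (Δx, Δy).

(2.4, -1.2)

From the two frames, the yellow sphere sits at roughly (9.8, 8.4) before and (12.2, 7.2) after.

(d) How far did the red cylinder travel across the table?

2.4

From (6.5, 2.7) to (8.8, 3.5), the red cylinder covered √(2.3² + 0.8²) ≈ 2.4 units.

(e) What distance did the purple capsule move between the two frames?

1.6

The purple capsule was near (6.8, 6.5) before and (5.6, 5.4) after, so it travelled √(1.2² + 1.1²) ≈ 1.6 units.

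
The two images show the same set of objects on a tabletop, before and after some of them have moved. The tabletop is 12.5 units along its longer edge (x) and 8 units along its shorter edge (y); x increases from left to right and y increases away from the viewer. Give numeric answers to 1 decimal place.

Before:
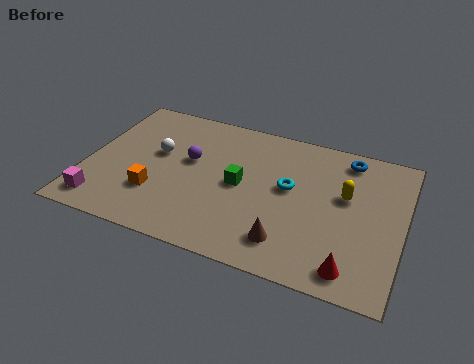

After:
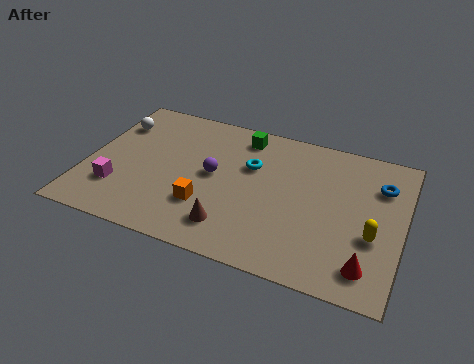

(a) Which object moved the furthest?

the green cube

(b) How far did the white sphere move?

2.2

The white sphere moved from about (2.7, 4.7) to (0.8, 5.9), a distance of √(1.9² + 1.2²) ≈ 2.2.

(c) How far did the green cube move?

2.8

From (6.1, 4.0) to (5.9, 6.8), the green cube covered √(0.2² + 2.8²) ≈ 2.8 units.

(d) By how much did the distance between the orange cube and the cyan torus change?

-2.3

Before: roughly 5.5 units apart; after: 3.2. That's 2.3 units closer together.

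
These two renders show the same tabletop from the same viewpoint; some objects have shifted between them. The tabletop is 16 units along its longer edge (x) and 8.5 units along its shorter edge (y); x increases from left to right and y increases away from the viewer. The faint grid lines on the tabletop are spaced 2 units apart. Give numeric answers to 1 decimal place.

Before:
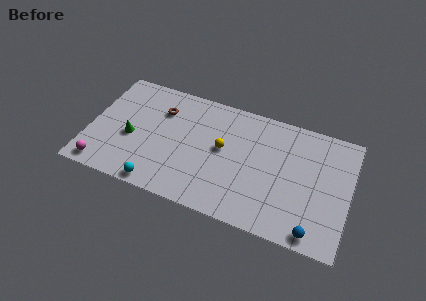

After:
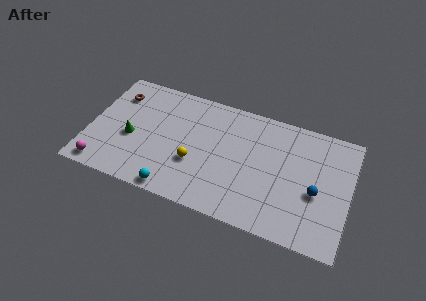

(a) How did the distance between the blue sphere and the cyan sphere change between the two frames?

-0.6

They were about 9.5 units apart before and 8.9 after — 0.6 units closer together.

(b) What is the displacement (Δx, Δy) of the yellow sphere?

(-1.6, -1.6)

The yellow sphere was at about (8.2, 4.7) and moved to about (6.6, 3.1).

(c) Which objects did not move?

the green cone and the magenta sphere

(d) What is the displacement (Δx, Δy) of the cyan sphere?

(1.0, 0.0)

From the two frames, the cyan sphere sits at roughly (4.6, 0.8) before and (5.6, 0.8) after.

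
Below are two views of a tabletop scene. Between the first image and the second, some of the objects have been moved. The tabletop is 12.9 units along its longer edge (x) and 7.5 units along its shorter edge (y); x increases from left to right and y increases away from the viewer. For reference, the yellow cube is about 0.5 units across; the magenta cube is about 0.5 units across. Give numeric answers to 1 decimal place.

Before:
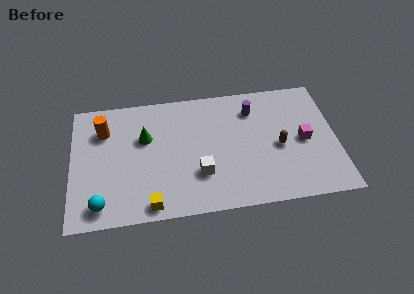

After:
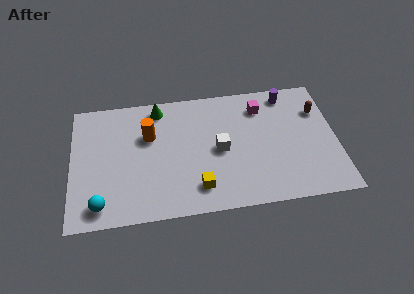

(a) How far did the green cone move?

1.8

The green cone moved from about (3.6, 4.8) to (4.3, 6.5), a distance of √(0.7² + 1.7²) ≈ 1.8.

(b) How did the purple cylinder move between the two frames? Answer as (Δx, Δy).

(1.7, 0.7)

The purple cylinder started near (8.9, 5.8) and ended near (10.6, 6.5).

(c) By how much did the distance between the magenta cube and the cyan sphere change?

-1.0

Before: roughly 10.2 units apart; after: 9.2. That's 1.0 units closer together.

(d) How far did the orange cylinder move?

2.3

The orange cylinder was near (1.6, 5.5) before and (3.8, 4.9) after, so it travelled √(2.2² + 0.6²) ≈ 2.3 units.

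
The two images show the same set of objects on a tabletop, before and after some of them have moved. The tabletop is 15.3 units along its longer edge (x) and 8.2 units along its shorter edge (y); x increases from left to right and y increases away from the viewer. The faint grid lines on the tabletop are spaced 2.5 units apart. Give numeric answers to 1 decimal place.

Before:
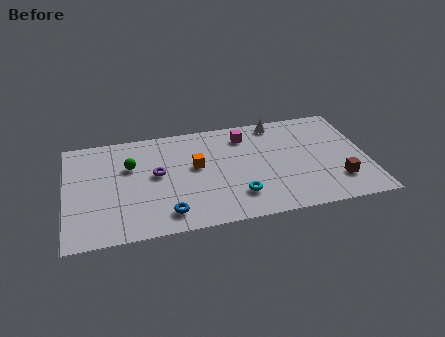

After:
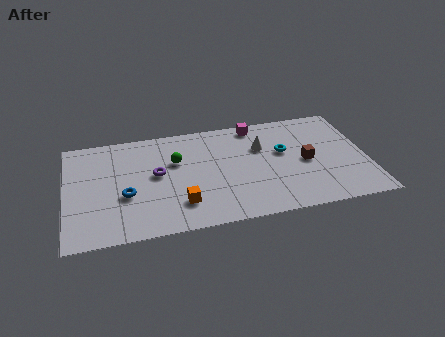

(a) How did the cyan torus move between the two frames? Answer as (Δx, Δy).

(2.5, 2.9)

The cyan torus started near (8.6, 2.0) and ended near (11.1, 4.9).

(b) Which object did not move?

the purple torus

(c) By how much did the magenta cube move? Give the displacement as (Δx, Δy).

(0.6, 0.7)

The magenta cube was at about (9.2, 6.6) and moved to about (9.8, 7.3).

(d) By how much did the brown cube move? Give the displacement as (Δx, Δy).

(-1.5, 1.8)

The brown cube started near (13.7, 2.1) and ended near (12.2, 3.9).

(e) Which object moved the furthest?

the cyan torus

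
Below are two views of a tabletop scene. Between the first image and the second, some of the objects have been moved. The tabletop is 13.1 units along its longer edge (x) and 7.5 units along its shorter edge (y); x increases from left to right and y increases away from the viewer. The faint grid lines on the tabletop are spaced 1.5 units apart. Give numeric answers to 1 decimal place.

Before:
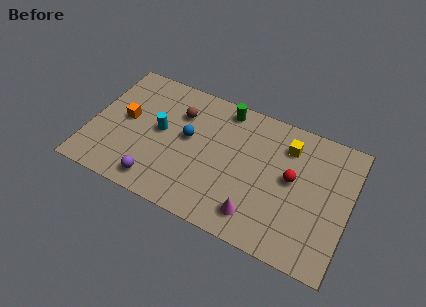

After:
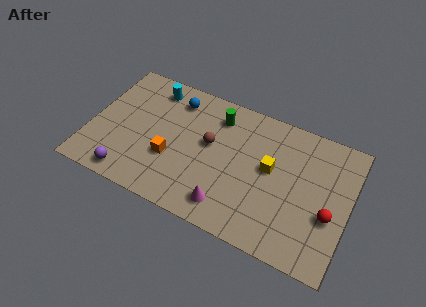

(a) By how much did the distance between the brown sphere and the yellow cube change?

-2.4

They were about 5.5 units apart before and 3.1 after — 2.4 units closer together.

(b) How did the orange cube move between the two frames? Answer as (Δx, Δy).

(2.5, -1.3)

The orange cube started near (1.7, 4.0) and ended near (4.2, 2.7).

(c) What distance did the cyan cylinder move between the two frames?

2.4

From (3.5, 4.0) to (2.8, 6.3), the cyan cylinder covered √(0.7² + 2.3²) ≈ 2.4 units.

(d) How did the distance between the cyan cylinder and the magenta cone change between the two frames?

+0.9

They were about 5.8 units apart before and 6.7 after — 0.9 units further apart.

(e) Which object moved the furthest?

the orange cube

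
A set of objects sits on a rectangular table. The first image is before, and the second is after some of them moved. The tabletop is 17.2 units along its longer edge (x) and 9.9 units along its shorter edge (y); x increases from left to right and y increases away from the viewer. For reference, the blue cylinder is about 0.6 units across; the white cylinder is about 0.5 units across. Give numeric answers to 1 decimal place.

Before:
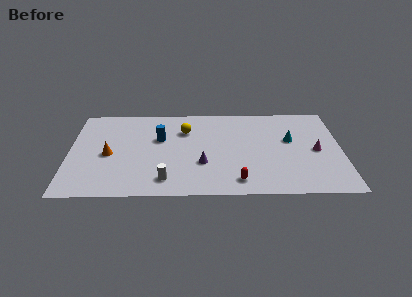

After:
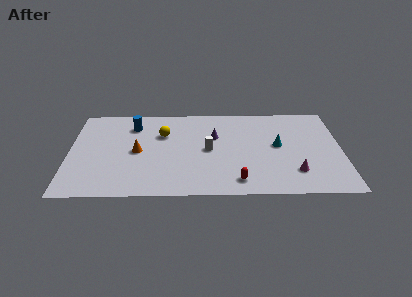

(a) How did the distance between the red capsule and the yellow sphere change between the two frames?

+0.5

They were about 6.5 units apart before and 7.0 after — 0.5 units further apart.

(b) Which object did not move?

the red capsule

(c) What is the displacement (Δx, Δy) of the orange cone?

(1.8, 0.3)

The orange cone started near (2.5, 4.5) and ended near (4.3, 4.8).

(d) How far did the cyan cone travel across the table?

1.0

The cyan cone was near (14.0, 5.9) before and (13.2, 5.3) after, so it travelled √(0.8² + 0.6²) ≈ 1.0 units.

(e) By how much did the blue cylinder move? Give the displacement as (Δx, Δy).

(-1.7, 1.5)

The blue cylinder started near (5.7, 6.2) and ended near (4.0, 7.7).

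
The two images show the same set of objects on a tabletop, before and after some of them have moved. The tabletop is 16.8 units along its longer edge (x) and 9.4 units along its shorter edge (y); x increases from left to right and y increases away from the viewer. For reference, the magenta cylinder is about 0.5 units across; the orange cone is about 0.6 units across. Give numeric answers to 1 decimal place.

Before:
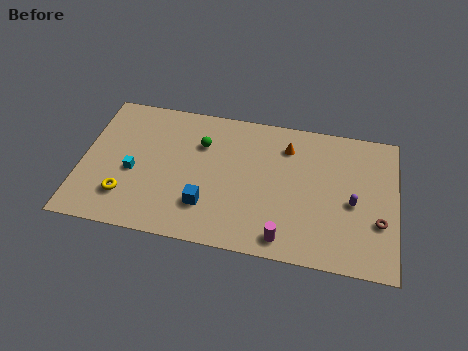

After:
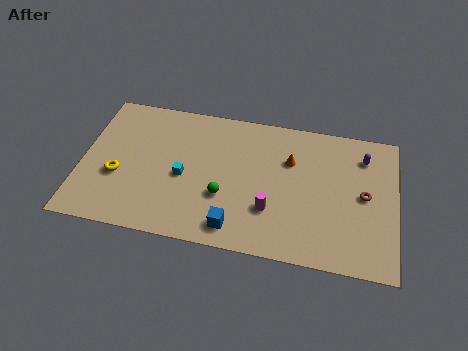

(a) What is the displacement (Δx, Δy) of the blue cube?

(1.6, -1.1)

The blue cube was at about (6.8, 2.5) and moved to about (8.4, 1.4).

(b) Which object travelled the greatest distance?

the green sphere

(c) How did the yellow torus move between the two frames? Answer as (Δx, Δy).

(-0.5, 1.3)

The yellow torus was at about (2.5, 2.3) and moved to about (2.0, 3.6).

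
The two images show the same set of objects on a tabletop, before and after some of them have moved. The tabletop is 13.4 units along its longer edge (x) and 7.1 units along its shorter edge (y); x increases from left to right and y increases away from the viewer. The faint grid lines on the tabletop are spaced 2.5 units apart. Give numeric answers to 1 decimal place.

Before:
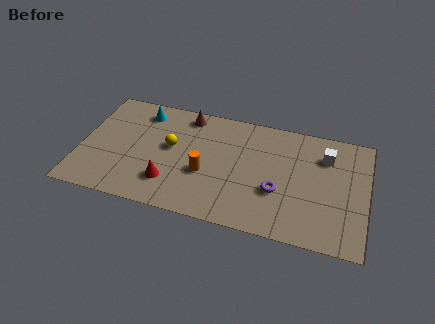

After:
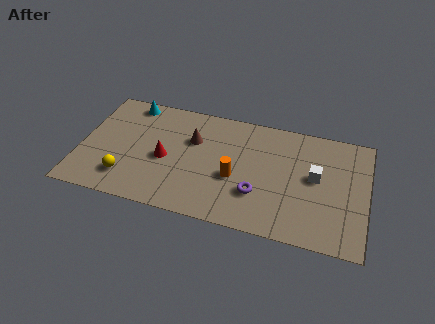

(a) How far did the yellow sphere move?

3.1

The yellow sphere was near (4.2, 4.0) before and (2.3, 1.6) after, so it travelled √(1.9² + 2.4²) ≈ 3.1 units.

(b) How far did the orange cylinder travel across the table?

1.4

From (5.9, 2.8) to (7.3, 2.9), the orange cylinder covered √(1.4² + 0.1²) ≈ 1.4 units.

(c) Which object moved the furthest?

the yellow sphere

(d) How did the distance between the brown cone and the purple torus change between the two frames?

-1.7

The distance was about 5.8 in the first image and 4.1 in the second, so they moved 1.7 units closer together.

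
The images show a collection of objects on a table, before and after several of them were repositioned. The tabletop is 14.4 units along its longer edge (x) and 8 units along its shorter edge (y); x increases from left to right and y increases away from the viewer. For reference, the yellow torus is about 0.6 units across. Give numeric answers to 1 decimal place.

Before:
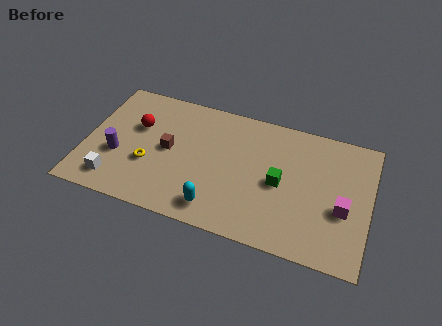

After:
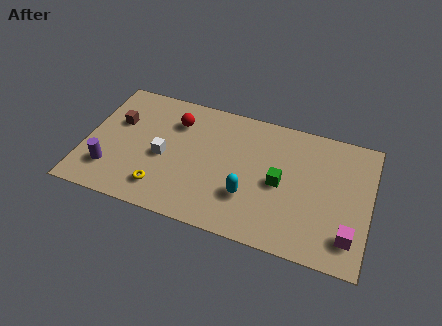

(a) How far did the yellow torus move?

1.5

The yellow torus moved from about (3.3, 2.9) to (4.1, 1.6), a distance of √(0.8² + 1.3²) ≈ 1.5.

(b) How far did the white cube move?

3.2

The white cube moved from about (1.7, 1.4) to (4.0, 3.6), a distance of √(2.3² + 2.2²) ≈ 3.2.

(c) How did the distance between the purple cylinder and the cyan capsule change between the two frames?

+1.5

They were about 5.5 units apart before and 7.0 after — 1.5 units further apart.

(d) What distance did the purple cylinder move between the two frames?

1.0

The purple cylinder was near (1.7, 3.0) before and (1.4, 2.0) after, so it travelled √(0.3² + 1.0²) ≈ 1.0 units.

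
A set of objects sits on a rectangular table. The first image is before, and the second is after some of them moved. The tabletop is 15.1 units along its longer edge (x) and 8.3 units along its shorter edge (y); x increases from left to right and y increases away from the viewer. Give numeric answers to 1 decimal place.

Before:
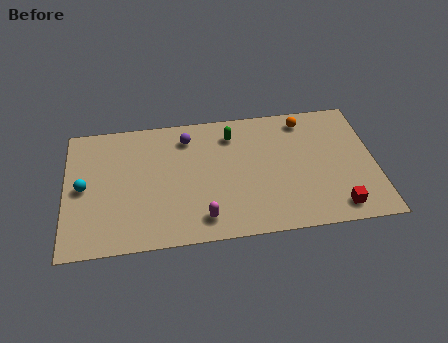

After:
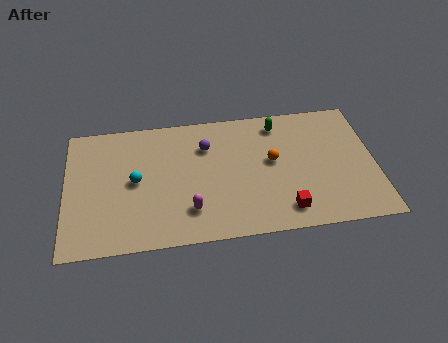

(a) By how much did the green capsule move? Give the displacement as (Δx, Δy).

(2.3, 0.4)

The green capsule started near (8.2, 6.6) and ended near (10.5, 7.0).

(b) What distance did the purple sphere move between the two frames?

1.1

From (6.0, 6.7) to (6.9, 6.0), the purple sphere covered √(0.9² + 0.7²) ≈ 1.1 units.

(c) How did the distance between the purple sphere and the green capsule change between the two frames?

+1.5

Before: roughly 2.2 units apart; after: 3.7. That's 1.5 units further apart.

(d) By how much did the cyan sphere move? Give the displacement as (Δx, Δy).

(2.5, 0.1)

The cyan sphere started near (0.9, 4.1) and ended near (3.4, 4.2).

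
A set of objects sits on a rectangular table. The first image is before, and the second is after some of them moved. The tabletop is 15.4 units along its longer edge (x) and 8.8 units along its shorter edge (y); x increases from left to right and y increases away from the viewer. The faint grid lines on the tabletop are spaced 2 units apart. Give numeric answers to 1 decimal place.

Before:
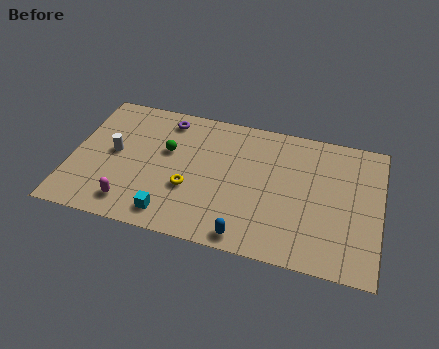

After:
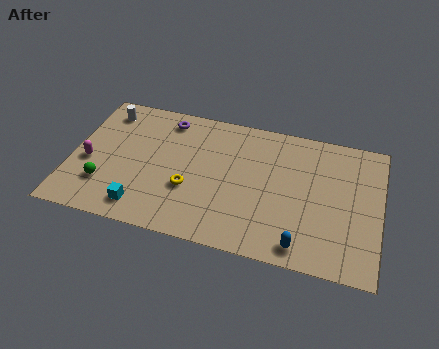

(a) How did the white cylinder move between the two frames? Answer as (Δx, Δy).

(-0.7, 2.7)

The white cylinder was at about (2.1, 4.6) and moved to about (1.4, 7.3).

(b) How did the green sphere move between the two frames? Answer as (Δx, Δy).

(-2.9, -3.0)

From the two frames, the green sphere sits at roughly (4.7, 5.4) before and (1.8, 2.4) after.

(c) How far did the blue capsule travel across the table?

2.7

The blue capsule was near (9.0, 0.9) before and (11.7, 1.1) after, so it travelled √(2.7² + 0.2²) ≈ 2.7 units.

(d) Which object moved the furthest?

the green sphere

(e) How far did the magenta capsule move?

3.2

From (3.2, 1.5) to (0.9, 3.7), the magenta capsule covered √(2.3² + 2.2²) ≈ 3.2 units.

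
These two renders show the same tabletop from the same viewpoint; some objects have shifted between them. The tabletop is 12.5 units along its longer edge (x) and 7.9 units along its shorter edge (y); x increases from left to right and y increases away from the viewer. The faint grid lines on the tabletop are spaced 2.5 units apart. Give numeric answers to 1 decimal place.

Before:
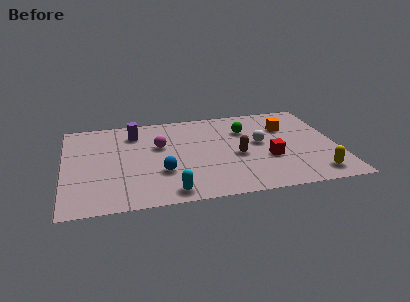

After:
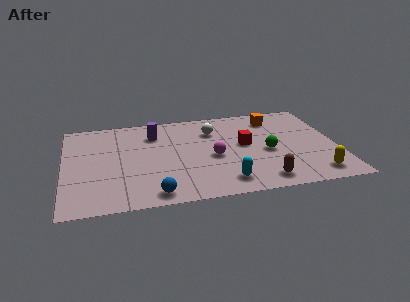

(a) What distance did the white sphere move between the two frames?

2.6

From (9.0, 4.3) to (6.9, 5.8), the white sphere covered √(2.1² + 1.5²) ≈ 2.6 units.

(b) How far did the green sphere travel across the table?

2.3

From (8.4, 5.6) to (9.3, 3.5), the green sphere covered √(0.9² + 2.1²) ≈ 2.3 units.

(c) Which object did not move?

the yellow capsule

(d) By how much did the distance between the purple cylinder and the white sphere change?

-3.3

Before: roughly 6.0 units apart; after: 2.7. That's 3.3 units closer together.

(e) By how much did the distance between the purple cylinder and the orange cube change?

-1.4

The distance was about 7.0 in the first image and 5.6 in the second, so they moved 1.4 units closer together.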